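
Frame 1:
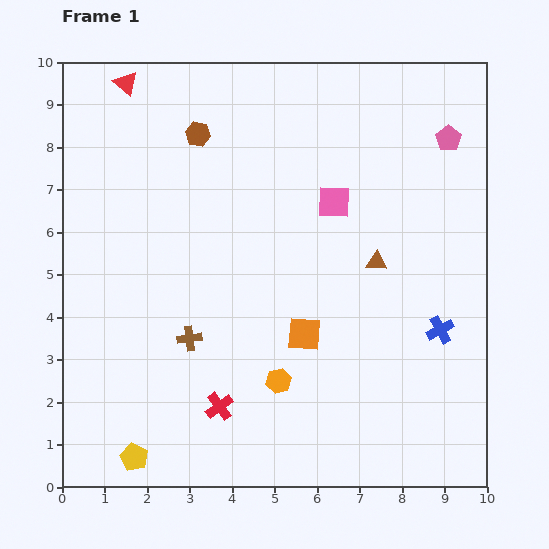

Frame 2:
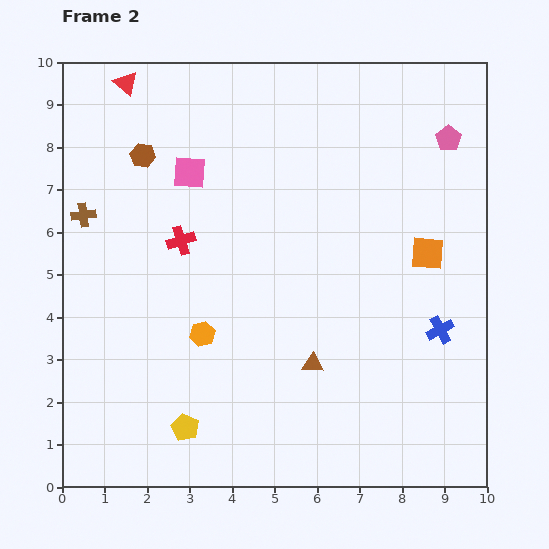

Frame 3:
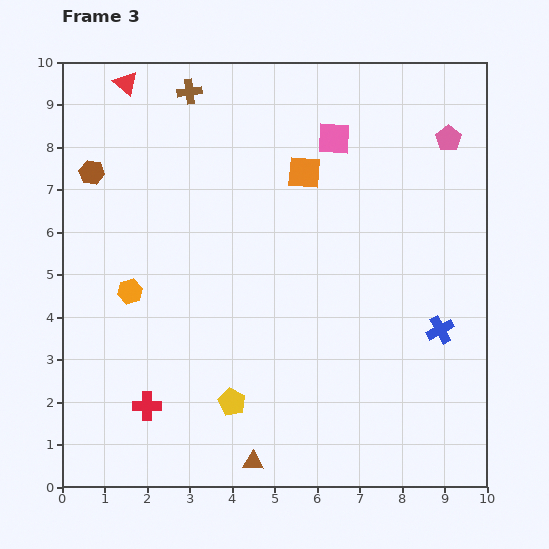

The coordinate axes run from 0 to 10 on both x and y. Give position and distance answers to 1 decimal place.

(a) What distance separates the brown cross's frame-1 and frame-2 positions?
3.8

The brown cross moved from (3.0, 3.5) to (0.5, 6.4), a distance of √(2.5² + 2.9²) ≈ 3.8.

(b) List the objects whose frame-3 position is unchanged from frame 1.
the pink pentagon, the red triangle, the blue cross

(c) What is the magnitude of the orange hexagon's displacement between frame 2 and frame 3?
2.0

The orange hexagon moved from (3.3, 3.6) to (1.6, 4.6), a distance of √(1.7² + 1.0²) ≈ 2.0.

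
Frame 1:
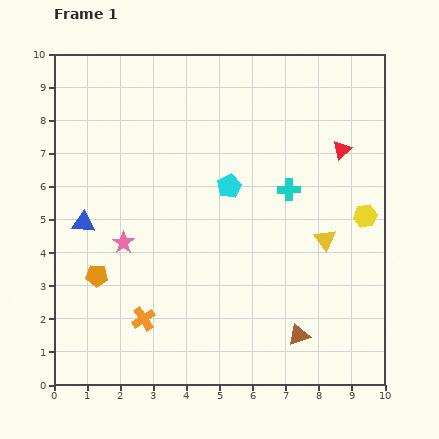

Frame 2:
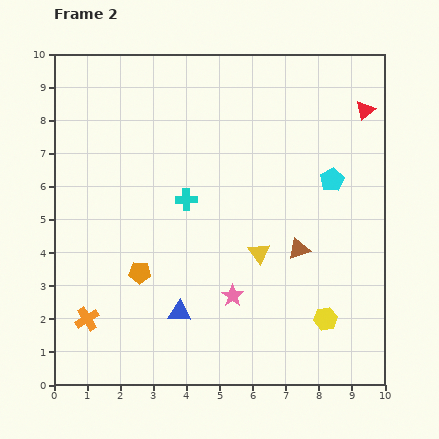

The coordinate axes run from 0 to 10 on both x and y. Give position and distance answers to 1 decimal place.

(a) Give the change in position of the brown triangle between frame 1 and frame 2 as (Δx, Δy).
(0.0, 2.6)

The brown triangle was at (7.4, 1.5) in frame 1 and (7.4, 4.1) in frame 2.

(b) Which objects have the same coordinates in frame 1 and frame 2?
none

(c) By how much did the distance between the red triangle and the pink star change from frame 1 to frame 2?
-0.3

Distance in frame 1: 7.2. Distance in frame 2: 6.9.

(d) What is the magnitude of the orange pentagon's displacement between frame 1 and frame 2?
1.3

The orange pentagon moved from (1.3, 3.3) to (2.6, 3.4), a distance of √(1.3² + 0.1²) ≈ 1.3.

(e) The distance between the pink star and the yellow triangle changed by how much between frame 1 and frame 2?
-4.6

Distance in frame 1: 6.1. Distance in frame 2: 1.5.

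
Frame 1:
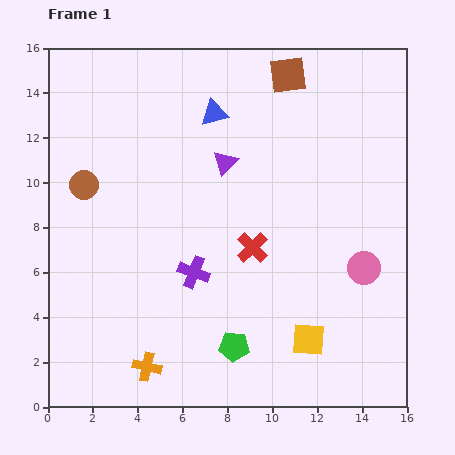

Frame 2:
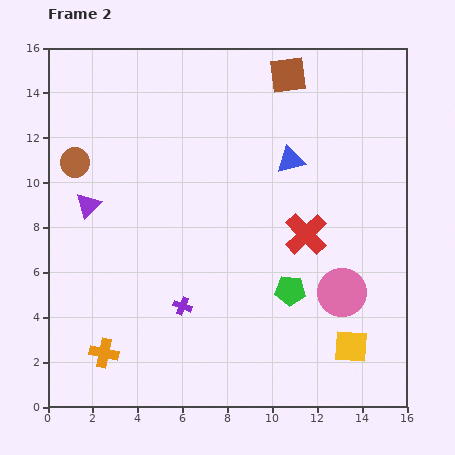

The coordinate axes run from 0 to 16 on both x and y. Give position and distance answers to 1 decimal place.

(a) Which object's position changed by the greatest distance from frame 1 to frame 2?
the purple triangle

(moved 6.4; next 4.0)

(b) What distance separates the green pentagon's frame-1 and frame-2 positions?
3.5

The green pentagon moved from (8.3, 2.7) to (10.8, 5.2), a distance of √(2.5² + 2.5²) ≈ 3.5.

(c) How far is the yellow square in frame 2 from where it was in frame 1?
1.9

The yellow square moved from (11.6, 3.0) to (13.5, 2.7), a distance of √(1.9² + 0.3²) ≈ 1.9.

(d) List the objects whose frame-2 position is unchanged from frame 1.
the brown square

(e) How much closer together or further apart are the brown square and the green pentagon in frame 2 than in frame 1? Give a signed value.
-2.7

Distance in frame 1: 12.3. Distance in frame 2: 9.6.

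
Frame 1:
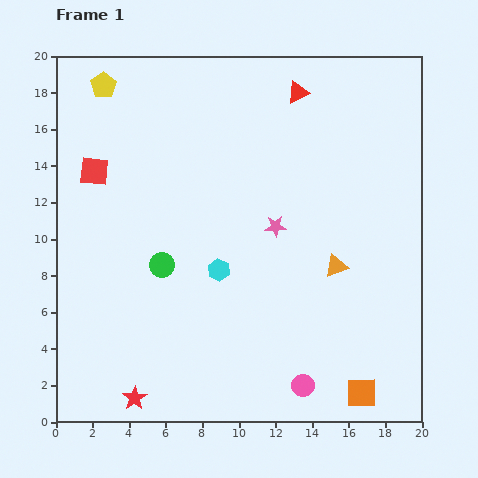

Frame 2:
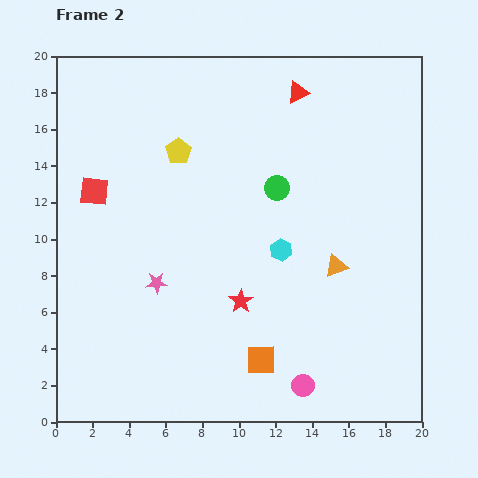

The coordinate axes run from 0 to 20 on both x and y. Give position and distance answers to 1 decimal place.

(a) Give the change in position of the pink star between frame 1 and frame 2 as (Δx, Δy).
(-6.5, -3.1)

The pink star was at (12.0, 10.7) in frame 1 and (5.5, 7.6) in frame 2.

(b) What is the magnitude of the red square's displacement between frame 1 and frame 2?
1.1

The red square moved from (2.1, 13.7) to (2.1, 12.6), a distance of √(0.0² + 1.1²) ≈ 1.1.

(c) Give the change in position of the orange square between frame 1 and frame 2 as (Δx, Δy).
(-5.5, 1.8)

The orange square was at (16.7, 1.6) in frame 1 and (11.2, 3.4) in frame 2.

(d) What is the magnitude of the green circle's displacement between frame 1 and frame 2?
7.6

The green circle moved from (5.8, 8.6) to (12.1, 12.8), a distance of √(6.3² + 4.2²) ≈ 7.6.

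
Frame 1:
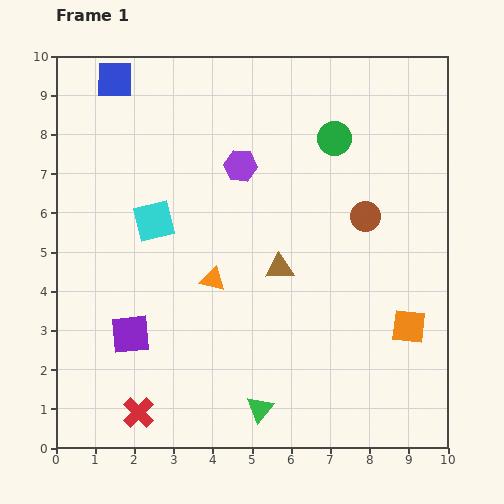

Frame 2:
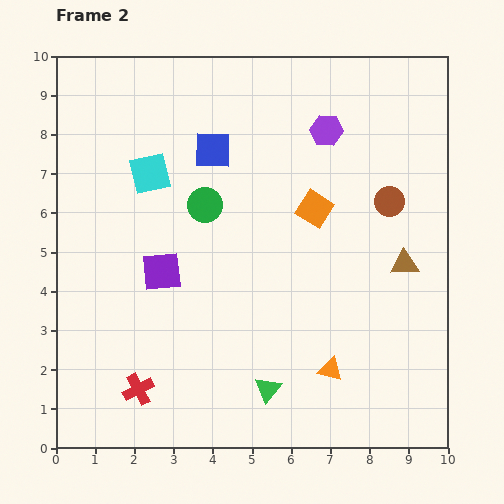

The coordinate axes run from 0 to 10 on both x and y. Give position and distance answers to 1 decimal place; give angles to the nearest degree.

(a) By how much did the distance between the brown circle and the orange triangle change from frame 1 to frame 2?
+0.4

Distance in frame 1: 4.2. Distance in frame 2: 4.6.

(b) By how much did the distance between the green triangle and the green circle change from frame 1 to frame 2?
-2.2

Distance in frame 1: 7.2. Distance in frame 2: 5.0.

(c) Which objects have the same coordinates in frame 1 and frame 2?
none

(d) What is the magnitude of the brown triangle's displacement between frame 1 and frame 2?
3.2

The brown triangle moved from (5.7, 4.6) to (8.9, 4.7), a distance of √(3.2² + 0.1²) ≈ 3.2.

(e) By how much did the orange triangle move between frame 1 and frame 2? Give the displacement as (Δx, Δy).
(3.0, -2.3)

The orange triangle was at (4.0, 4.3) in frame 1 and (7.0, 2.0) in frame 2.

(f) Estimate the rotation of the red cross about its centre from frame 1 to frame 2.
17° clockwise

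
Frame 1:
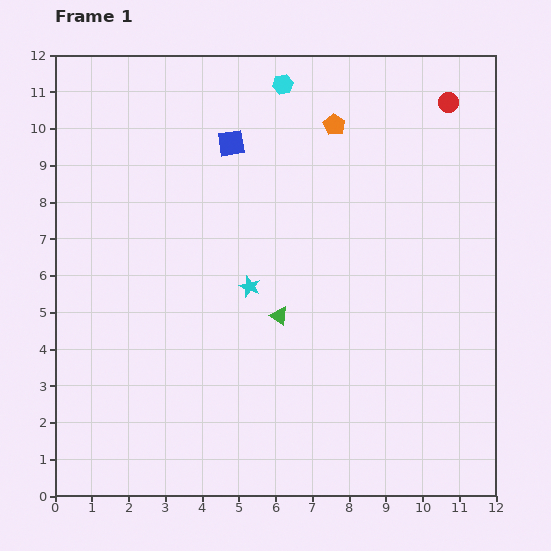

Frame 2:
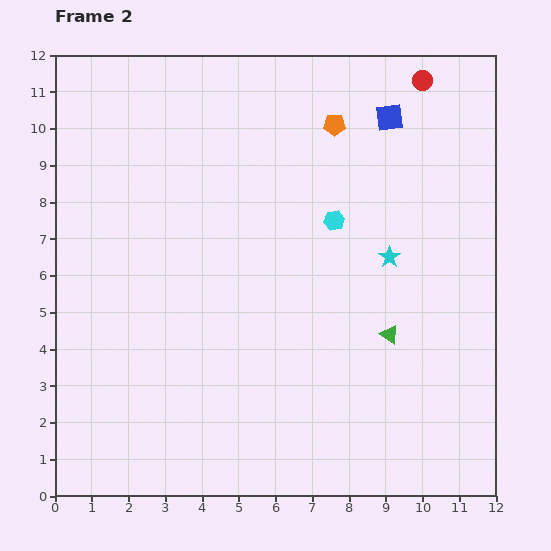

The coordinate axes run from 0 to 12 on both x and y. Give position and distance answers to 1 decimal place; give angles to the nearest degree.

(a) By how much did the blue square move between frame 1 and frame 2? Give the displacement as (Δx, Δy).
(4.3, 0.7)

The blue square was at (4.8, 9.6) in frame 1 and (9.1, 10.3) in frame 2.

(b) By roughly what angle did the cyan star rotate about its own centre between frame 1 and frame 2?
16° clockwise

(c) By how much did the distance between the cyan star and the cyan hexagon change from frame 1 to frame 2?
-3.8

Distance in frame 1: 5.6. Distance in frame 2: 1.8.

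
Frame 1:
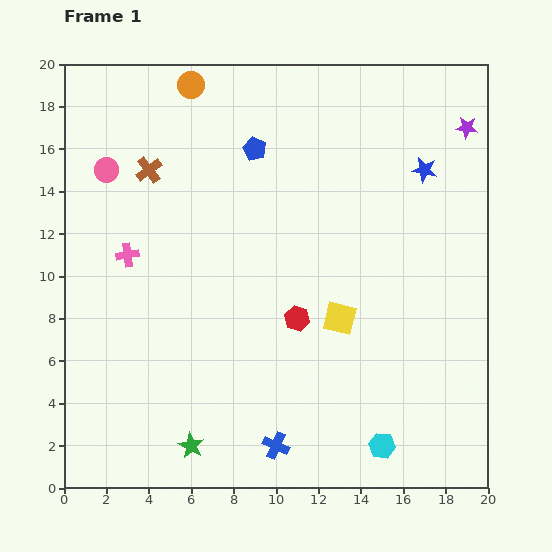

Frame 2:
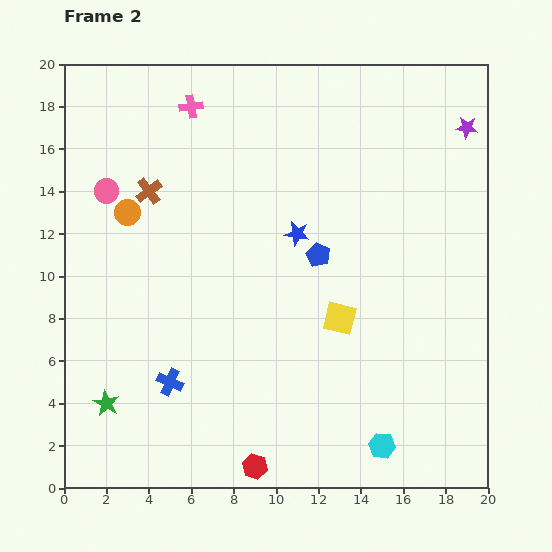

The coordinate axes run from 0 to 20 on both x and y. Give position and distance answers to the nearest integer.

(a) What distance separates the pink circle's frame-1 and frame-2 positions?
1

The pink circle moved from (2, 15) to (2, 14), a distance of √(0² + 1²) ≈ 1.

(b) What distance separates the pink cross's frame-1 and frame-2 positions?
8

The pink cross moved from (3, 11) to (6, 18), a distance of √(3² + 7²) ≈ 8.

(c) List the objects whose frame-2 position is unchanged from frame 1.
the yellow square, the cyan hexagon, the purple star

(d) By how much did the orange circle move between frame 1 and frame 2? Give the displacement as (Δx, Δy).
(-3, -6)

The orange circle was at (6, 19) in frame 1 and (3, 13) in frame 2.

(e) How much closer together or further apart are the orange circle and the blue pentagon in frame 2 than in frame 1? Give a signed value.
+5

Distance in frame 1: 4. Distance in frame 2: 9.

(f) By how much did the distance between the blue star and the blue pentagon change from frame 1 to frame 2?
-7

Distance in frame 1: 8. Distance in frame 2: 1.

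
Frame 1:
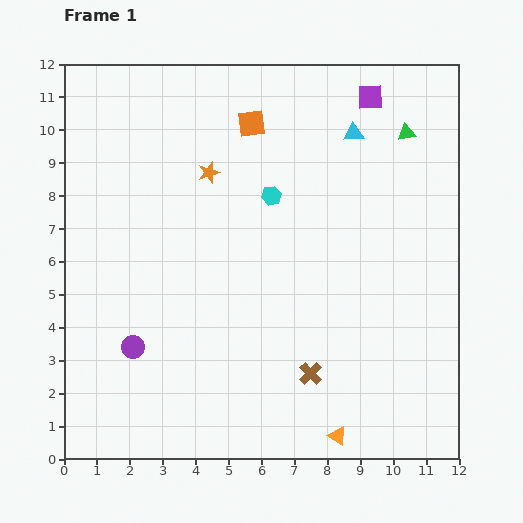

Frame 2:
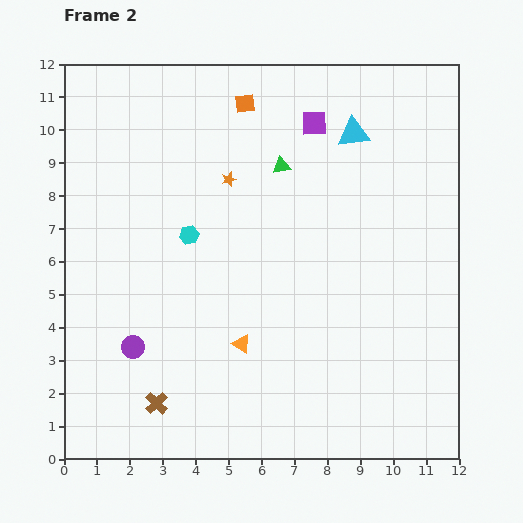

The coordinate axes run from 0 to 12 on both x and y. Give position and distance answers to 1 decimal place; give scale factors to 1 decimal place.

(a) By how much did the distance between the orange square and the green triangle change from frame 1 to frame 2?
-2.5

Distance in frame 1: 4.7. Distance in frame 2: 2.2.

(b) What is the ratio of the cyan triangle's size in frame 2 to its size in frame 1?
1.6×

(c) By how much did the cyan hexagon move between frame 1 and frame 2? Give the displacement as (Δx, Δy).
(-2.5, -1.2)

The cyan hexagon was at (6.3, 8.0) in frame 1 and (3.8, 6.8) in frame 2.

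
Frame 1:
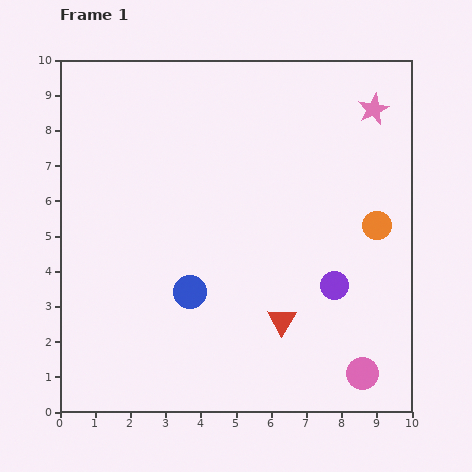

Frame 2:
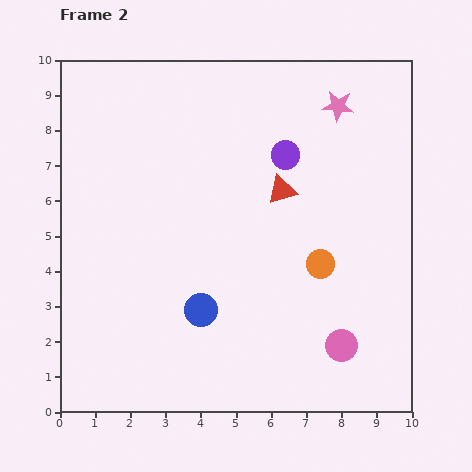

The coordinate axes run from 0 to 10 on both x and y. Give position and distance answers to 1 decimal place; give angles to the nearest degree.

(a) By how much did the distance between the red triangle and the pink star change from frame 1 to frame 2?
-3.6

Distance in frame 1: 6.5. Distance in frame 2: 2.9.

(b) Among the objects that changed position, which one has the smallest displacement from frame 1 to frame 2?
the blue circle

(moved 0.6)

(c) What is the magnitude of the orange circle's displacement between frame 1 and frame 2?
1.9

The orange circle moved from (9.0, 5.3) to (7.4, 4.2), a distance of √(1.6² + 1.1²) ≈ 1.9.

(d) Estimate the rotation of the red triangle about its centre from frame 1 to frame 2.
43° clockwise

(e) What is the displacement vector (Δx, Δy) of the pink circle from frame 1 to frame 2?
(-0.6, 0.8)

The pink circle was at (8.6, 1.1) in frame 1 and (8.0, 1.9) in frame 2.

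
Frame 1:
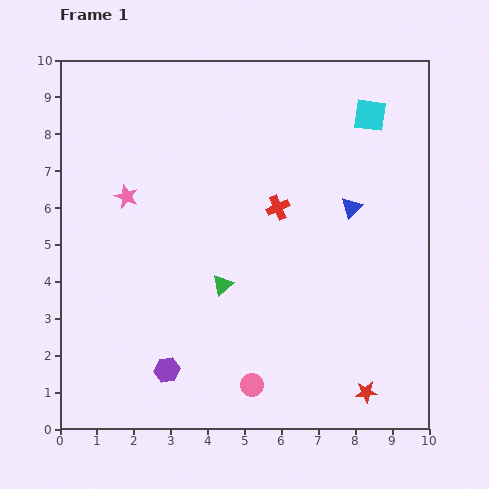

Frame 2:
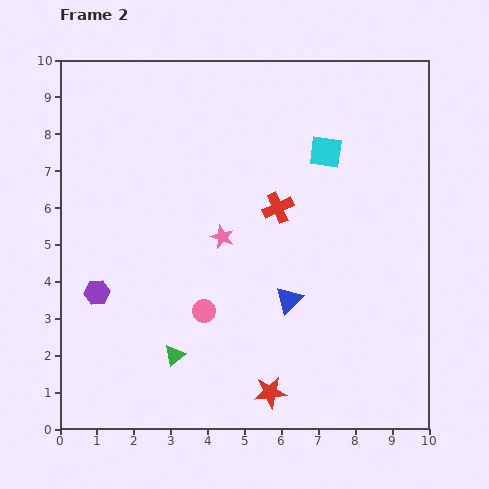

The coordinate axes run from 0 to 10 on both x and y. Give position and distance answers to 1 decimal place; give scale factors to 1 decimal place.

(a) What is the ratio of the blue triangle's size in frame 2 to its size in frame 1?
1.3×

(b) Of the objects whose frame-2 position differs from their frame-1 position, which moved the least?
the cyan square

(moved 1.6)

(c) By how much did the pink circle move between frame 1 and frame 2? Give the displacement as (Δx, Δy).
(-1.3, 2.0)

The pink circle was at (5.2, 1.2) in frame 1 and (3.9, 3.2) in frame 2.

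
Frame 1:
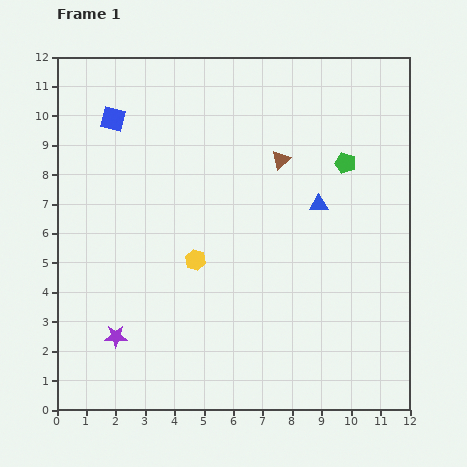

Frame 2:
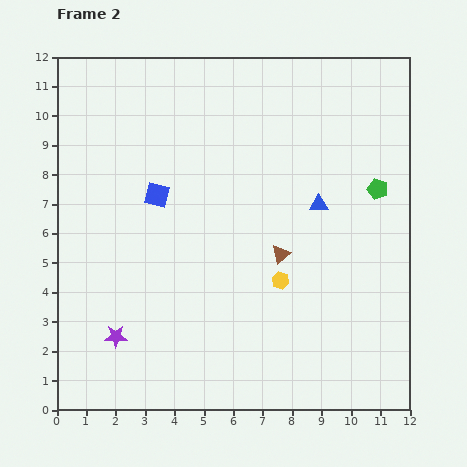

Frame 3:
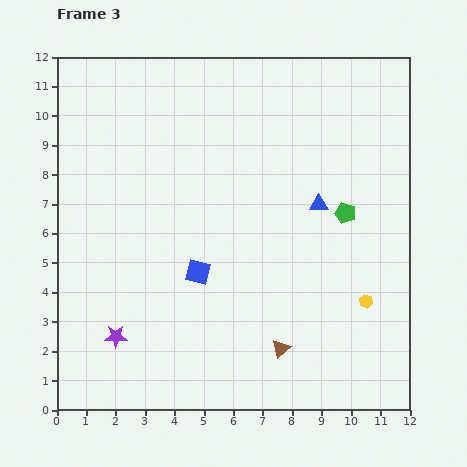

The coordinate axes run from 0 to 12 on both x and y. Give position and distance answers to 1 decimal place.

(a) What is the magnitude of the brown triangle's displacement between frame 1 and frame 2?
3.2

The brown triangle moved from (7.6, 8.5) to (7.6, 5.3), a distance of √(0.0² + 3.2²) ≈ 3.2.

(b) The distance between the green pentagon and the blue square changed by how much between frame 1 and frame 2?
-0.5

Distance in frame 1: 8.0. Distance in frame 2: 7.5.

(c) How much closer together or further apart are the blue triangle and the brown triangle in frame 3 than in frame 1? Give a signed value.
+3.1

Distance in frame 1: 2.0. Distance in frame 3: 5.1.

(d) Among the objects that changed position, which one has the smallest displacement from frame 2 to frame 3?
the green pentagon

(moved 1.4)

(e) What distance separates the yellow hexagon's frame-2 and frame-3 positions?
3.0

The yellow hexagon moved from (7.6, 4.4) to (10.5, 3.7), a distance of √(2.9² + 0.7²) ≈ 3.0.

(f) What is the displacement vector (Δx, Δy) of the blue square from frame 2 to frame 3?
(1.4, -2.6)

The blue square was at (3.4, 7.3) in frame 2 and (4.8, 4.7) in frame 3.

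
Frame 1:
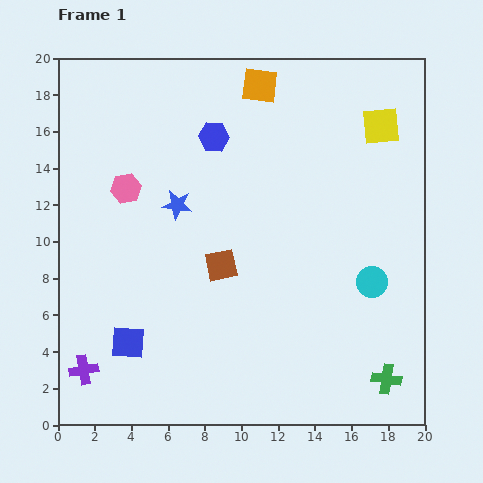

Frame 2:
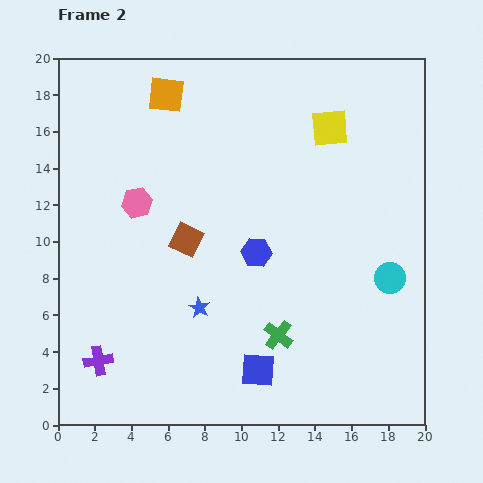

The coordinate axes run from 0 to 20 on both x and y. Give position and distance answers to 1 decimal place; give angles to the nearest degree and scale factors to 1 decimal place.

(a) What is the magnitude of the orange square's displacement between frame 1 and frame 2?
5.1

The orange square moved from (11.0, 18.5) to (5.9, 18.0), a distance of √(5.1² + 0.5²) ≈ 5.1.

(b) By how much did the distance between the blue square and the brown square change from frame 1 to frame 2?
+1.5

Distance in frame 1: 6.6. Distance in frame 2: 8.1.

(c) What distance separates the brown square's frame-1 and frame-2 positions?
2.4

The brown square moved from (8.9, 8.7) to (7.0, 10.1), a distance of √(1.9² + 1.4²) ≈ 2.4.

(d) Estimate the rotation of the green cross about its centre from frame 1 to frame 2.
30° clockwise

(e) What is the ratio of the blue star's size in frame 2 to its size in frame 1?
0.7×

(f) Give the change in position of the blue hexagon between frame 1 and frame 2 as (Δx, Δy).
(2.3, -6.3)

The blue hexagon was at (8.5, 15.7) in frame 1 and (10.8, 9.4) in frame 2.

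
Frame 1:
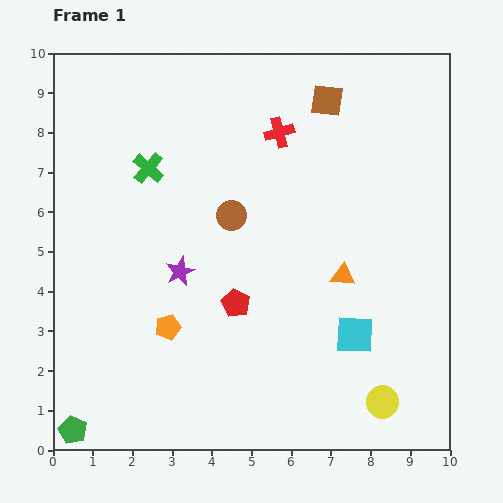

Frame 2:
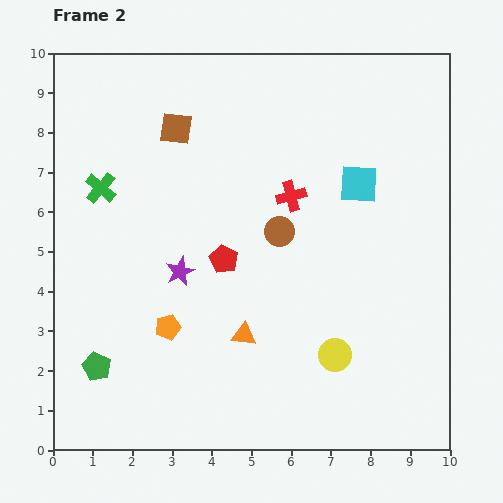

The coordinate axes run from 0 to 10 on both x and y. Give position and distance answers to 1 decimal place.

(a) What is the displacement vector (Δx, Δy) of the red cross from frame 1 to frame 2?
(0.3, -1.6)

The red cross was at (5.7, 8.0) in frame 1 and (6.0, 6.4) in frame 2.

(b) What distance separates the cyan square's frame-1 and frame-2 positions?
3.8

The cyan square moved from (7.6, 2.9) to (7.7, 6.7), a distance of √(0.1² + 3.8²) ≈ 3.8.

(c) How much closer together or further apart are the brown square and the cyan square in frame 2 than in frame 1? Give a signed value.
-1.1

Distance in frame 1: 5.9. Distance in frame 2: 4.8.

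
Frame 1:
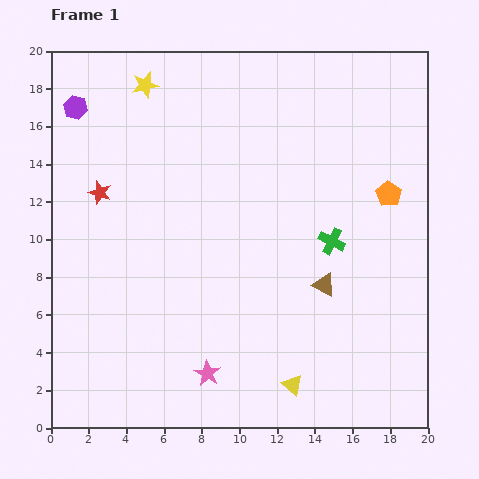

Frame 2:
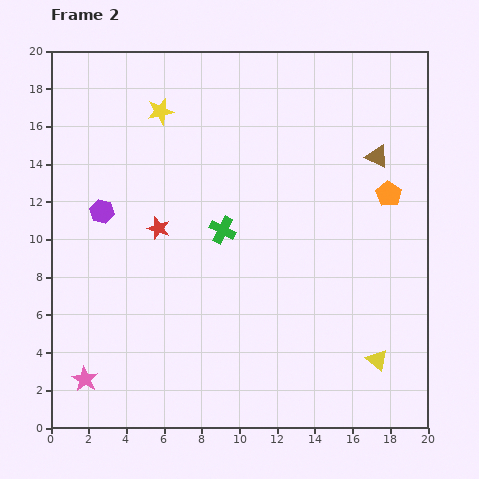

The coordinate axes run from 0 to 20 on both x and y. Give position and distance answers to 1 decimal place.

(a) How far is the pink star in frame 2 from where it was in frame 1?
6.5

The pink star moved from (8.3, 2.9) to (1.8, 2.6), a distance of √(6.5² + 0.3²) ≈ 6.5.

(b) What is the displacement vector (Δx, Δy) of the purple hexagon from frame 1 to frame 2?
(1.4, -5.5)

The purple hexagon was at (1.3, 17.0) in frame 1 and (2.7, 11.5) in frame 2.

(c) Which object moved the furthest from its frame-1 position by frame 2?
the brown triangle

(moved 7.4; next 6.5)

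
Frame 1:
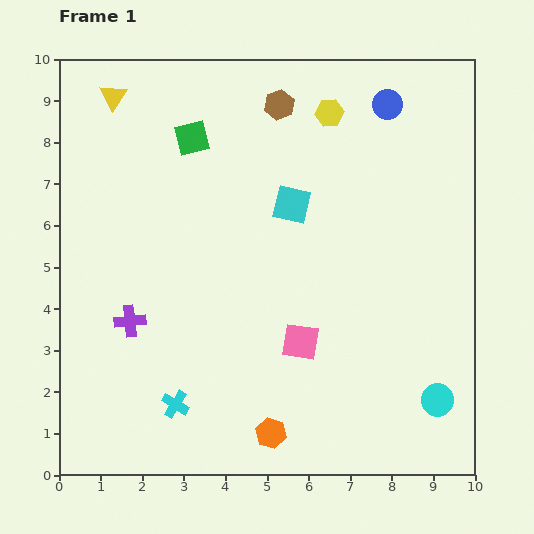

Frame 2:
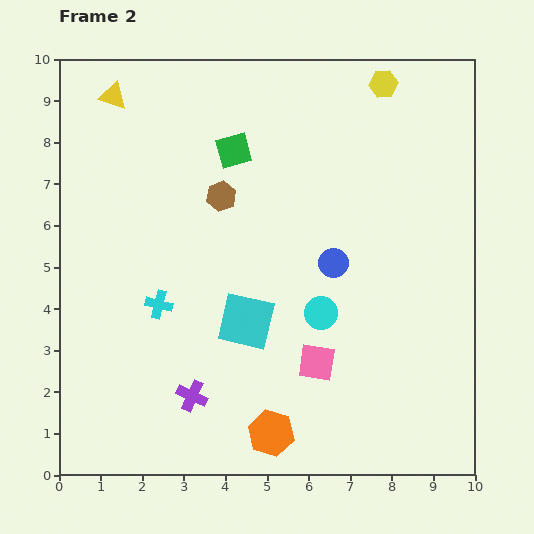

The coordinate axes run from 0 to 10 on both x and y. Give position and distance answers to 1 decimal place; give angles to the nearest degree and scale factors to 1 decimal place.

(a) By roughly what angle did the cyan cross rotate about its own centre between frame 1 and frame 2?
17° counter-clockwise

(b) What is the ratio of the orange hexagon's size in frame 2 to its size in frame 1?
1.5×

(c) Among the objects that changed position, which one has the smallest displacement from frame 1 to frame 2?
the pink square

(moved 0.6)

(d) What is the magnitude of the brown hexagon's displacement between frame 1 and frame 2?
2.6

The brown hexagon moved from (5.3, 8.9) to (3.9, 6.7), a distance of √(1.4² + 2.2²) ≈ 2.6.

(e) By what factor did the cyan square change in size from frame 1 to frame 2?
1.5×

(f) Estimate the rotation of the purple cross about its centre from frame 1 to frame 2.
29° clockwise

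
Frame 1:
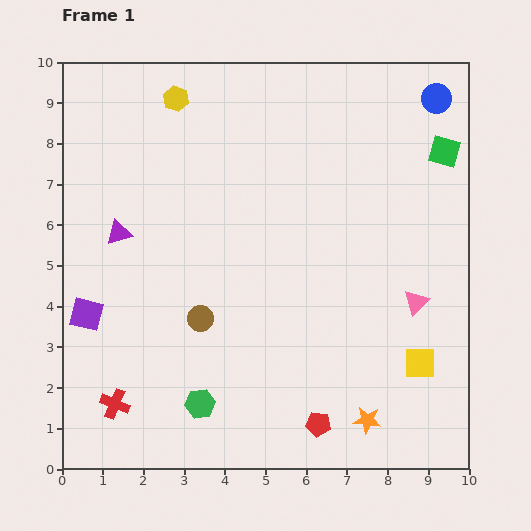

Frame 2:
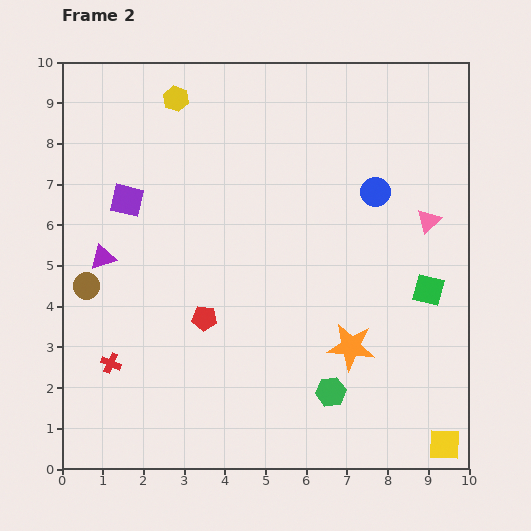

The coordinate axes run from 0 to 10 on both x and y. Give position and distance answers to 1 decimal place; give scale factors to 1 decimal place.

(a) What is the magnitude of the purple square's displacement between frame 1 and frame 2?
3.0

The purple square moved from (0.6, 3.8) to (1.6, 6.6), a distance of √(1.0² + 2.8²) ≈ 3.0.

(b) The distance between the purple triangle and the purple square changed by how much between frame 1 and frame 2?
-0.7

Distance in frame 1: 2.2. Distance in frame 2: 1.5.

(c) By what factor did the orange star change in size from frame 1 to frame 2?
1.7×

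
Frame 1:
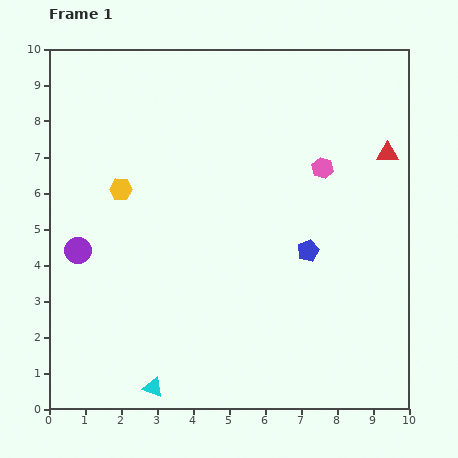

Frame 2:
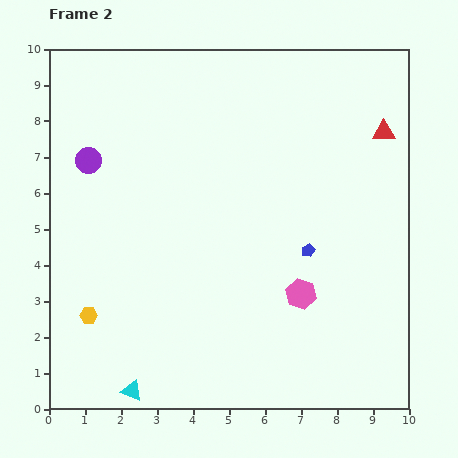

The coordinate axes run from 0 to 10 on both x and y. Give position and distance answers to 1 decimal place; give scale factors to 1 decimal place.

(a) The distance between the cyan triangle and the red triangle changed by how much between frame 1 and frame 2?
+0.8

Distance in frame 1: 9.2. Distance in frame 2: 10.0.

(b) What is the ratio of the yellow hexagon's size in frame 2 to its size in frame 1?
0.8×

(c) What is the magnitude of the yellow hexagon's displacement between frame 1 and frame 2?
3.6

The yellow hexagon moved from (2.0, 6.1) to (1.1, 2.6), a distance of √(0.9² + 3.5²) ≈ 3.6.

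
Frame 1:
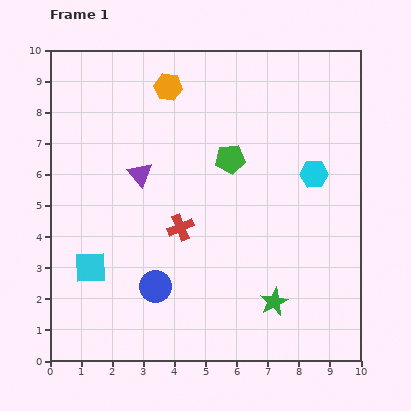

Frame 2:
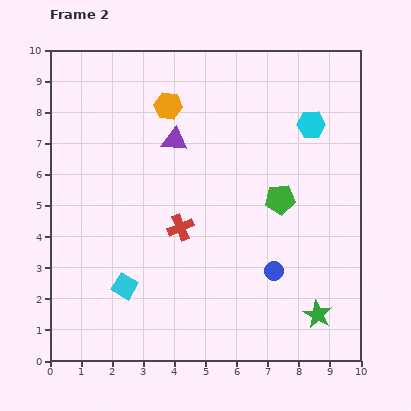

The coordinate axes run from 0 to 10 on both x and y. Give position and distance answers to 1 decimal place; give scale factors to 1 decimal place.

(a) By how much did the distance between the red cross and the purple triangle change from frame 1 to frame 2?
+0.7

Distance in frame 1: 2.1. Distance in frame 2: 2.8.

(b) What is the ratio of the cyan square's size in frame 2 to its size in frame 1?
0.7×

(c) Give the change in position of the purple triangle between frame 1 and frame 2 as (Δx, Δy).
(1.1, 1.1)

The purple triangle was at (2.9, 6.0) in frame 1 and (4.0, 7.1) in frame 2.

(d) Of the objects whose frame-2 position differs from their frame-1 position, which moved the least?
the orange hexagon

(moved 0.6)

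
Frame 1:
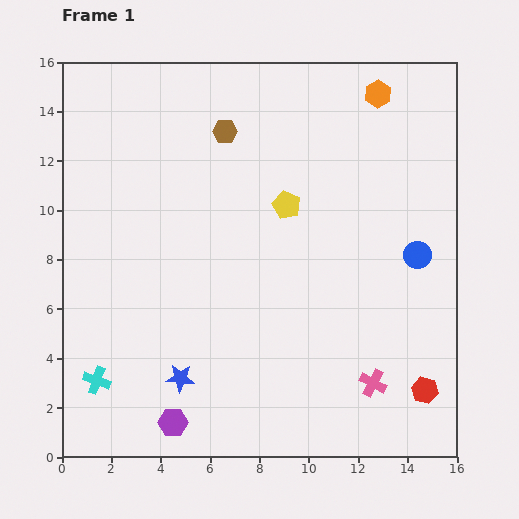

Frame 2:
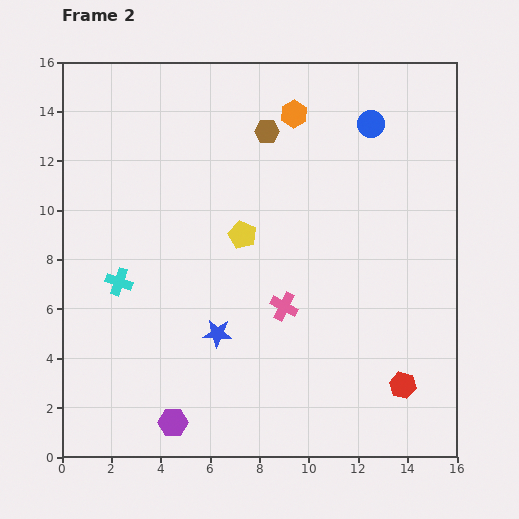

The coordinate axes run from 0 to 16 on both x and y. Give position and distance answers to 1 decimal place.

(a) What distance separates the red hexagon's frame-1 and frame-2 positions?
0.9

The red hexagon moved from (14.7, 2.7) to (13.8, 2.9), a distance of √(0.9² + 0.2²) ≈ 0.9.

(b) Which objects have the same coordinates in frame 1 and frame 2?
the purple hexagon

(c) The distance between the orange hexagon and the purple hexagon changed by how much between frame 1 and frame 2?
-2.3

Distance in frame 1: 15.7. Distance in frame 2: 13.4.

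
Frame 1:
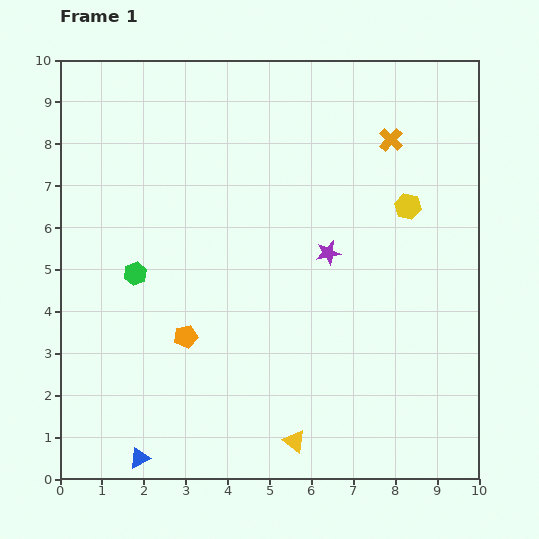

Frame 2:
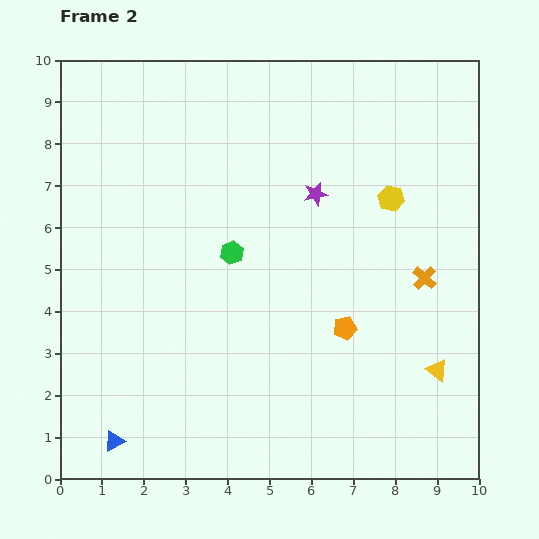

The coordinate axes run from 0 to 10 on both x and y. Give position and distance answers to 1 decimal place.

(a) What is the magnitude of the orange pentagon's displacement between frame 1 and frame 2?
3.8

The orange pentagon moved from (3.0, 3.4) to (6.8, 3.6), a distance of √(3.8² + 0.2²) ≈ 3.8.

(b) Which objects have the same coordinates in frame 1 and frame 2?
none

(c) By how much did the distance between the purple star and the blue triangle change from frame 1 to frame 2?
+0.9

Distance in frame 1: 6.7. Distance in frame 2: 7.6.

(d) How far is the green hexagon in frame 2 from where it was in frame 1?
2.4

The green hexagon moved from (1.8, 4.9) to (4.1, 5.4), a distance of √(2.3² + 0.5²) ≈ 2.4.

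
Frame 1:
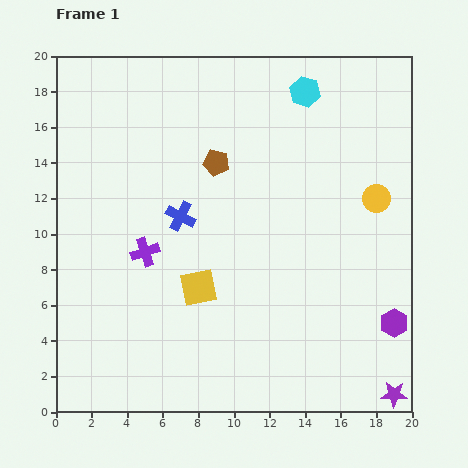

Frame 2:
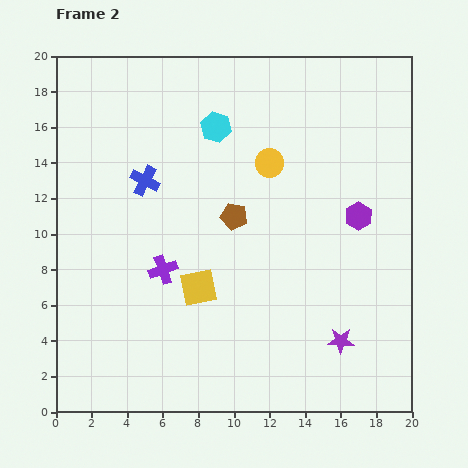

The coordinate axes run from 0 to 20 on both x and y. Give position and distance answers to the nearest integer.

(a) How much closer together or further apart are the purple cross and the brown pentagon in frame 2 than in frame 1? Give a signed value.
-1

Distance in frame 1: 6. Distance in frame 2: 5.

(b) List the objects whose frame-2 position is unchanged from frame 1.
the yellow square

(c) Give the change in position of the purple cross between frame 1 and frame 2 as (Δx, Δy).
(1, -1)

The purple cross was at (5, 9) in frame 1 and (6, 8) in frame 2.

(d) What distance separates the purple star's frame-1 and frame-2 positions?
4

The purple star moved from (19, 1) to (16, 4), a distance of √(3² + 3²) ≈ 4.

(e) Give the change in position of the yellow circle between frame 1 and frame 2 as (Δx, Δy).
(-6, 2)

The yellow circle was at (18, 12) in frame 1 and (12, 14) in frame 2.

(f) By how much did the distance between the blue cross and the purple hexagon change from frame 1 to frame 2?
-1

Distance in frame 1: 13. Distance in frame 2: 12.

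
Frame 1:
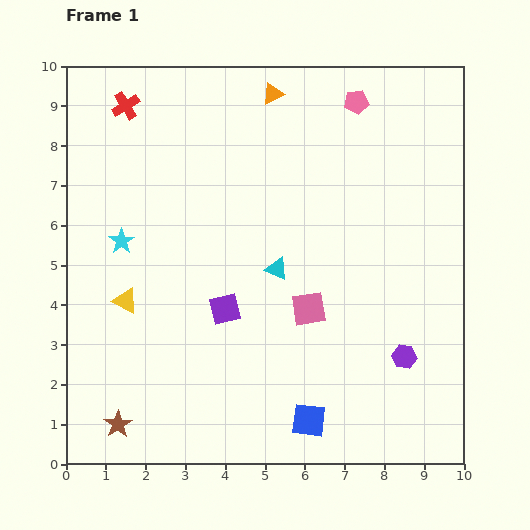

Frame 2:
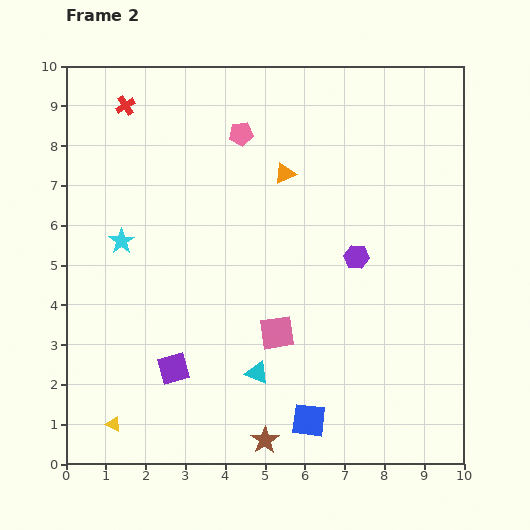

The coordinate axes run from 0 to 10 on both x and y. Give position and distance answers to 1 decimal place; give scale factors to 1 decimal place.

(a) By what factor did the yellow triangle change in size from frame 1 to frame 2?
0.6×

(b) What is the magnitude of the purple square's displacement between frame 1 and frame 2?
2.0

The purple square moved from (4.0, 3.9) to (2.7, 2.4), a distance of √(1.3² + 1.5²) ≈ 2.0.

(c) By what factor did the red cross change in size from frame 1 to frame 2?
0.7×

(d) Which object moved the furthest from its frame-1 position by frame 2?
the brown star

(moved 3.7; next 3.1)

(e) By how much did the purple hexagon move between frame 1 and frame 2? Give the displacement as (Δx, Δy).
(-1.2, 2.5)

The purple hexagon was at (8.5, 2.7) in frame 1 and (7.3, 5.2) in frame 2.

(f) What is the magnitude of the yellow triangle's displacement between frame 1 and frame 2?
3.1

The yellow triangle moved from (1.5, 4.1) to (1.2, 1.0), a distance of √(0.3² + 3.1²) ≈ 3.1.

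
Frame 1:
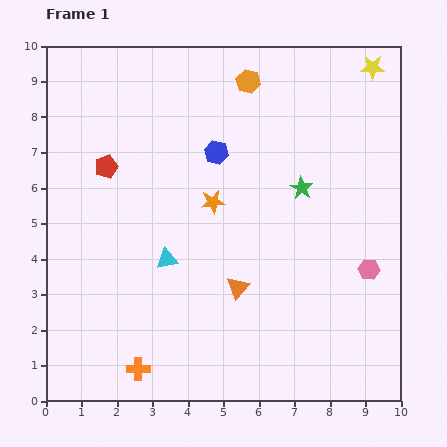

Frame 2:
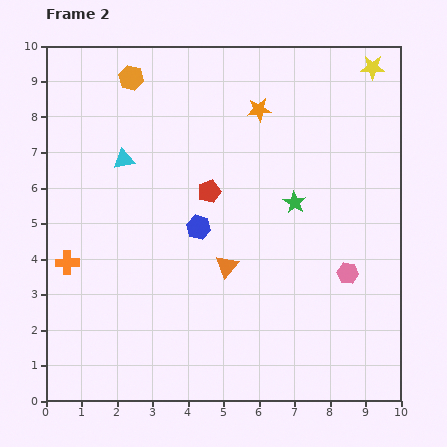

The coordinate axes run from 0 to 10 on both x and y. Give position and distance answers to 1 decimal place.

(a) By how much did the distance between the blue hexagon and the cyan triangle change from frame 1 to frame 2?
-0.5

Distance in frame 1: 3.3. Distance in frame 2: 2.8.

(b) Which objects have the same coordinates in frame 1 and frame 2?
the yellow star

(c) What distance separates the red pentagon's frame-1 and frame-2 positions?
3.0

The red pentagon moved from (1.7, 6.6) to (4.6, 5.9), a distance of √(2.9² + 0.7²) ≈ 3.0.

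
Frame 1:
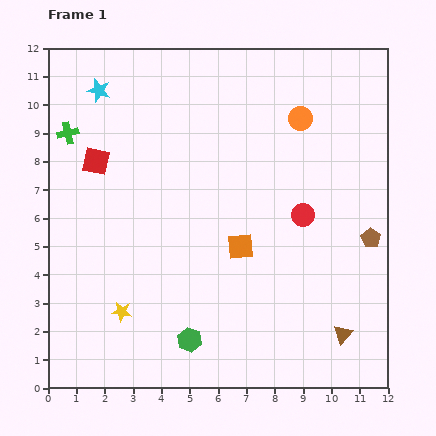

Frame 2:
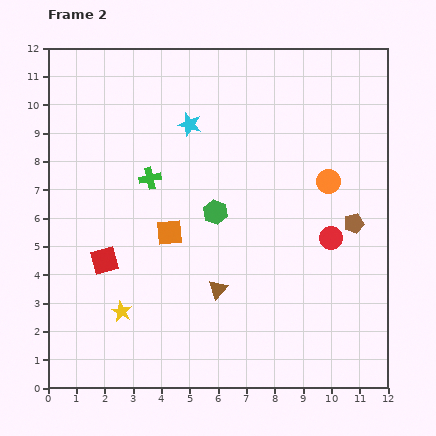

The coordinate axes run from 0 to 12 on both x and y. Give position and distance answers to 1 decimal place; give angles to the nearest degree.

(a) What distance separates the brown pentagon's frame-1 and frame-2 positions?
0.8

The brown pentagon moved from (11.4, 5.3) to (10.8, 5.8), a distance of √(0.6² + 0.5²) ≈ 0.8.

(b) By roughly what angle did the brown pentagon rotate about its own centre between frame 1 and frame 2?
24° clockwise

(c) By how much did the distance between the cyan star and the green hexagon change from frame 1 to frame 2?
-6.2

Distance in frame 1: 9.4. Distance in frame 2: 3.2.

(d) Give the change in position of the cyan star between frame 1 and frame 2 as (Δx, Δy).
(3.2, -1.2)

The cyan star was at (1.8, 10.5) in frame 1 and (5.0, 9.3) in frame 2.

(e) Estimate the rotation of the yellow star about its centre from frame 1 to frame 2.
19° clockwise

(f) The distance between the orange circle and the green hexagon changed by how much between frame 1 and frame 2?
-4.6

Distance in frame 1: 8.7. Distance in frame 2: 4.1.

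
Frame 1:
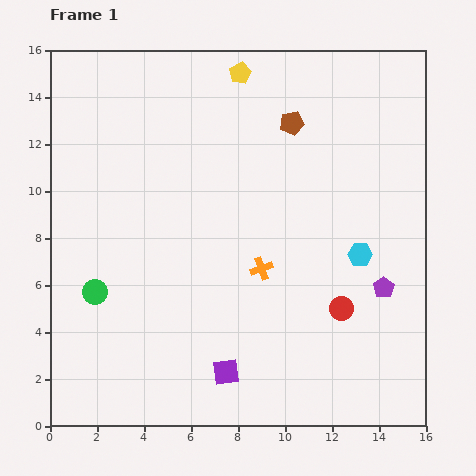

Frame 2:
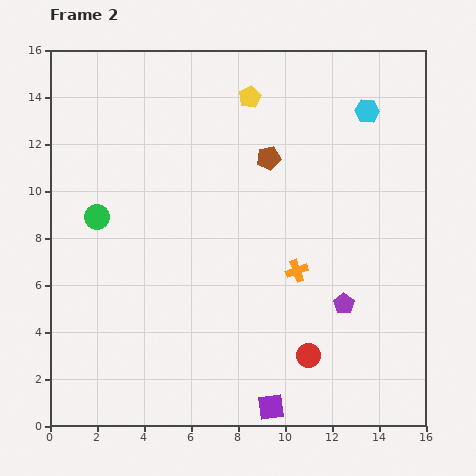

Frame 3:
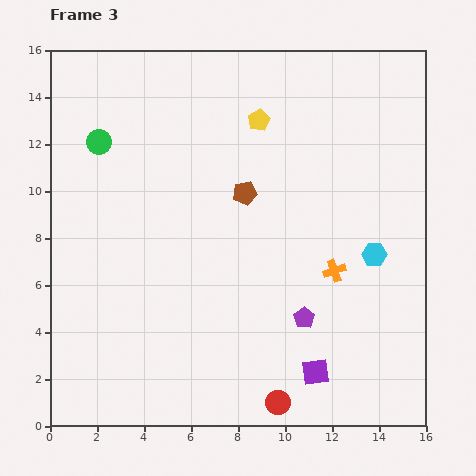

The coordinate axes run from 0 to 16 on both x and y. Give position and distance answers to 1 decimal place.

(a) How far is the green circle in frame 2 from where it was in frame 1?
3.2

The green circle moved from (1.9, 5.7) to (2.0, 8.9), a distance of √(0.1² + 3.2²) ≈ 3.2.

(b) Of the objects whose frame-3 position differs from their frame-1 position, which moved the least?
the cyan hexagon

(moved 0.6)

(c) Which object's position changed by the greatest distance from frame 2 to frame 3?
the cyan hexagon

(moved 6.1; next 3.2)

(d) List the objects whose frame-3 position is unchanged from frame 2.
none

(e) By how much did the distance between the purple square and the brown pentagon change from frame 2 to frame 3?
-2.4

Distance in frame 2: 10.6. Distance in frame 3: 8.2.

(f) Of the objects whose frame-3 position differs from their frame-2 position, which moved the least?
the yellow pentagon

(moved 1.1)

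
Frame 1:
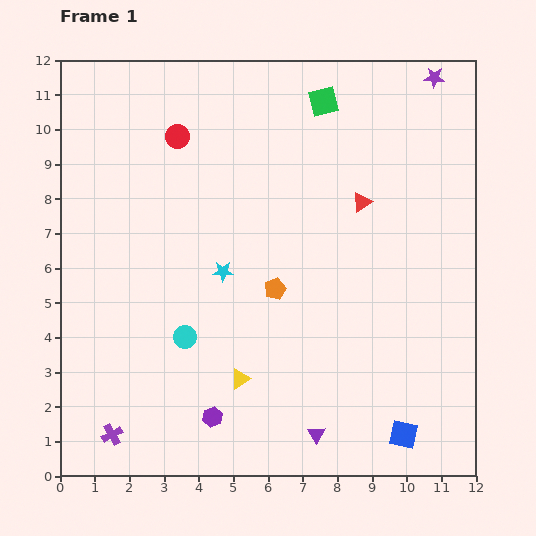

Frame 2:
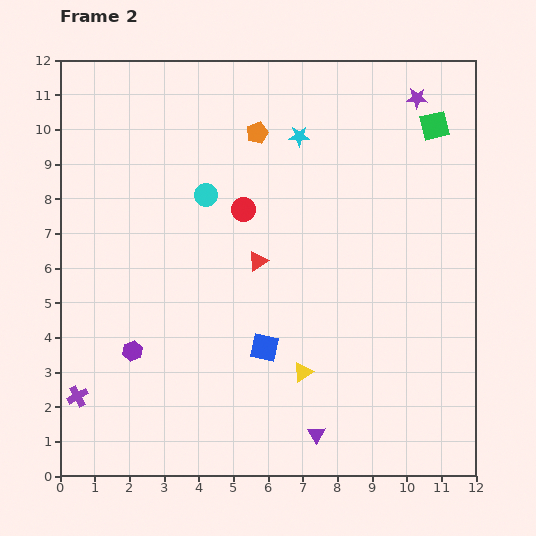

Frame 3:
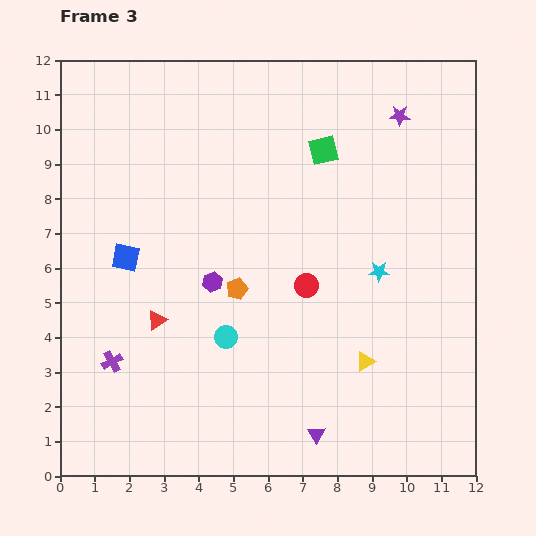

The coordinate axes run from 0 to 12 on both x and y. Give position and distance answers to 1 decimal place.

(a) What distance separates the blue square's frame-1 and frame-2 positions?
4.7

The blue square moved from (9.9, 1.2) to (5.9, 3.7), a distance of √(4.0² + 2.5²) ≈ 4.7.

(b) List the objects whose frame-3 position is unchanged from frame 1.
the purple triangle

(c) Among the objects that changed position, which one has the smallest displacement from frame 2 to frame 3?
the purple star

(moved 0.7)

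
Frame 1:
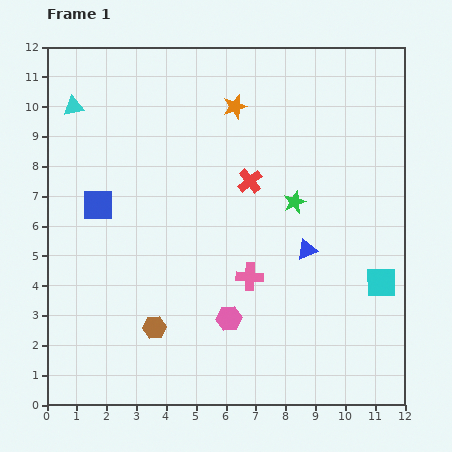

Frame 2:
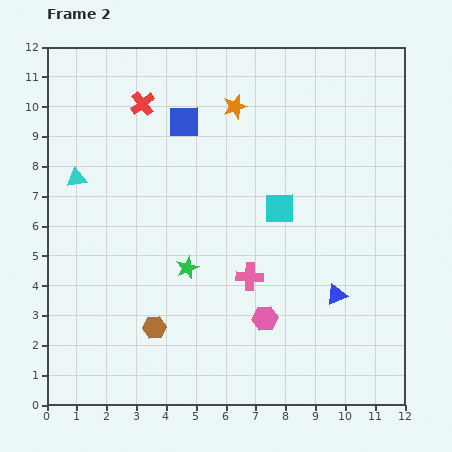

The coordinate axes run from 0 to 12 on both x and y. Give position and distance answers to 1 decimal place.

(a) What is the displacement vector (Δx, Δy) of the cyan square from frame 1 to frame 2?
(-3.4, 2.5)

The cyan square was at (11.2, 4.1) in frame 1 and (7.8, 6.6) in frame 2.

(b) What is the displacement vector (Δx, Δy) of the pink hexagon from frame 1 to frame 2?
(1.2, 0.0)

The pink hexagon was at (6.1, 2.9) in frame 1 and (7.3, 2.9) in frame 2.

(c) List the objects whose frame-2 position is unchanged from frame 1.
the pink cross, the orange star, the brown hexagon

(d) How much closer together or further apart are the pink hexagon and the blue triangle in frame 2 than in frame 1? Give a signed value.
-1.0

Distance in frame 1: 3.5. Distance in frame 2: 2.5.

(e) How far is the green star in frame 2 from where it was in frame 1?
4.2

The green star moved from (8.3, 6.8) to (4.7, 4.6), a distance of √(3.6² + 2.2²) ≈ 4.2.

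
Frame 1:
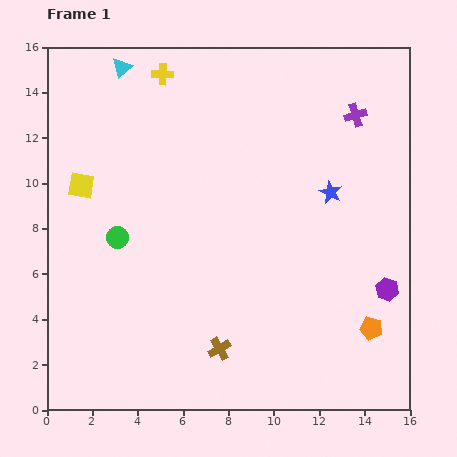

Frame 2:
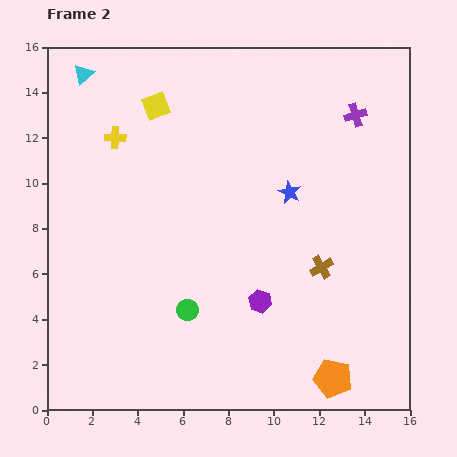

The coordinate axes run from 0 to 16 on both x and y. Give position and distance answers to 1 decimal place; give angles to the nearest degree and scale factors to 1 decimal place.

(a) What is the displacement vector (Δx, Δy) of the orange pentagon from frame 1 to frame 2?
(-1.7, -2.2)

The orange pentagon was at (14.3, 3.6) in frame 1 and (12.6, 1.4) in frame 2.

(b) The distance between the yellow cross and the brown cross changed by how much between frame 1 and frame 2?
-1.7

Distance in frame 1: 12.4. Distance in frame 2: 10.7.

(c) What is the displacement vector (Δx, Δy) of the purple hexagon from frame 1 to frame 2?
(-5.6, -0.5)

The purple hexagon was at (15.0, 5.3) in frame 1 and (9.4, 4.8) in frame 2.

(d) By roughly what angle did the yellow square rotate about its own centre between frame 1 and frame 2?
31° counter-clockwise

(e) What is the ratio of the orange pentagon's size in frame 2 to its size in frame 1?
1.7×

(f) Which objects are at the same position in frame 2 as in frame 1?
the purple cross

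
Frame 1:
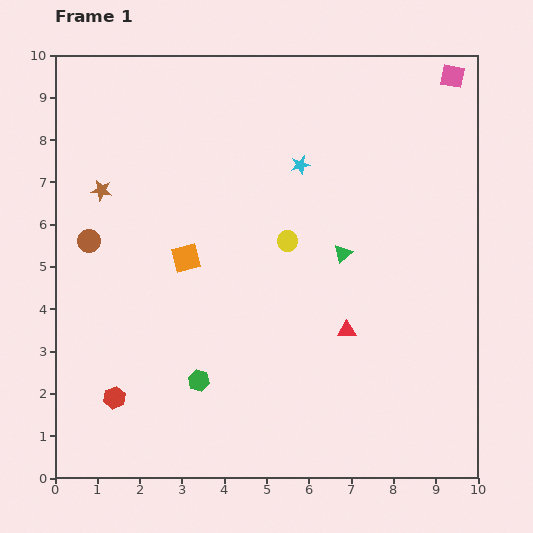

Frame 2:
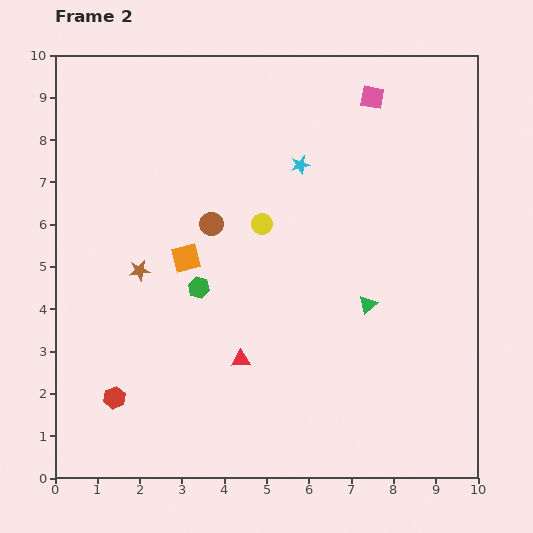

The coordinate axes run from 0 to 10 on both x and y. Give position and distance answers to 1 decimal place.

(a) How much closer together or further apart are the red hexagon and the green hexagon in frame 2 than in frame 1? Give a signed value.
+1.3

Distance in frame 1: 2.0. Distance in frame 2: 3.3.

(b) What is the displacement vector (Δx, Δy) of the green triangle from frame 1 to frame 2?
(0.6, -1.2)

The green triangle was at (6.8, 5.3) in frame 1 and (7.4, 4.1) in frame 2.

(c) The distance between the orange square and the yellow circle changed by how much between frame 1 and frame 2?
-0.4

Distance in frame 1: 2.4. Distance in frame 2: 2.0.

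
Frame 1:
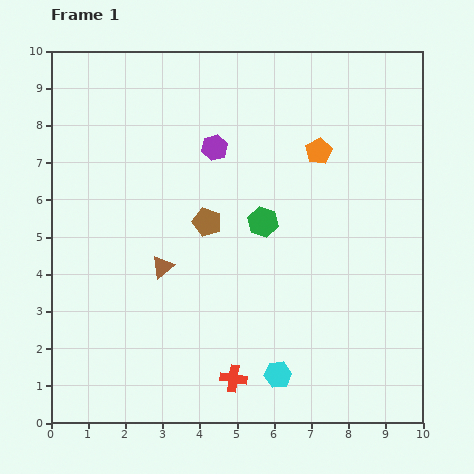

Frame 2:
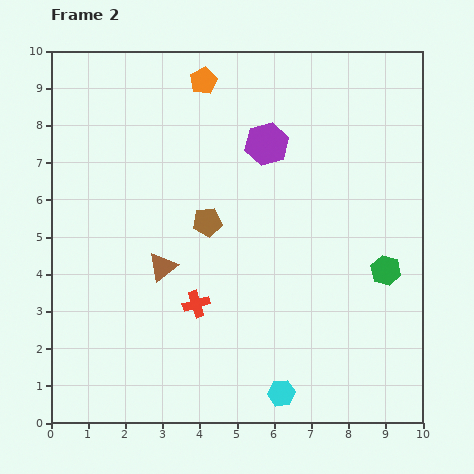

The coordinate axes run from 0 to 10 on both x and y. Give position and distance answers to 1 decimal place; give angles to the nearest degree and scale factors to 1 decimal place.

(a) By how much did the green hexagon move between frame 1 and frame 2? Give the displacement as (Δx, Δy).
(3.3, -1.3)

The green hexagon was at (5.7, 5.4) in frame 1 and (9.0, 4.1) in frame 2.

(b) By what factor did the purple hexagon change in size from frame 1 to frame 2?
1.7×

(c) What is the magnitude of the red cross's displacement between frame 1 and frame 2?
2.2

The red cross moved from (4.9, 1.2) to (3.9, 3.2), a distance of √(1.0² + 2.0²) ≈ 2.2.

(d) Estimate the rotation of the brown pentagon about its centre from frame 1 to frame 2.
26° counter-clockwise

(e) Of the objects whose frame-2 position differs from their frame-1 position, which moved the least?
the cyan hexagon

(moved 0.5)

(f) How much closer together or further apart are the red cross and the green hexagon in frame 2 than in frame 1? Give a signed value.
+0.9

Distance in frame 1: 4.3. Distance in frame 2: 5.2.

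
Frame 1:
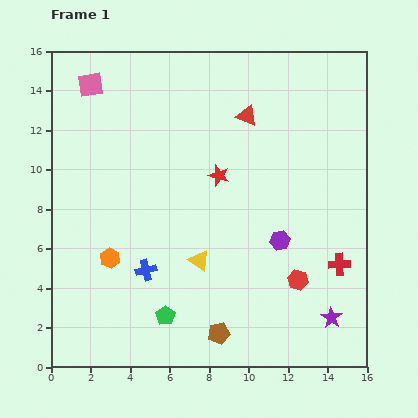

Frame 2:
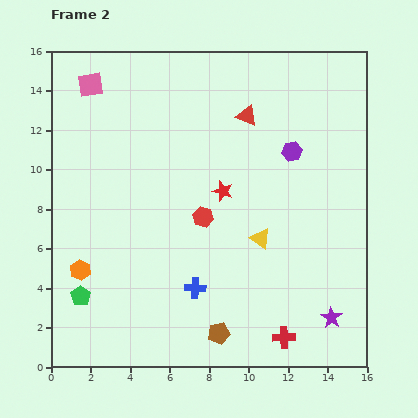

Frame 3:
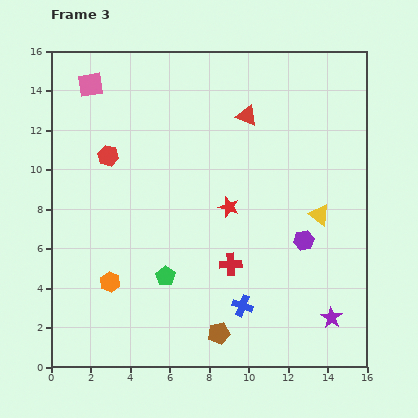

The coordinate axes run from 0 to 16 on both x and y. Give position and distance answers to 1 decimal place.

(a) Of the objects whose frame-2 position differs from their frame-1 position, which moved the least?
the red star

(moved 0.8)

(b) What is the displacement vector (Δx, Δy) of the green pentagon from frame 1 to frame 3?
(0.0, 2.0)

The green pentagon was at (5.8, 2.6) in frame 1 and (5.8, 4.6) in frame 3.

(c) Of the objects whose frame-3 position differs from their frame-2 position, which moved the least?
the red star

(moved 0.9)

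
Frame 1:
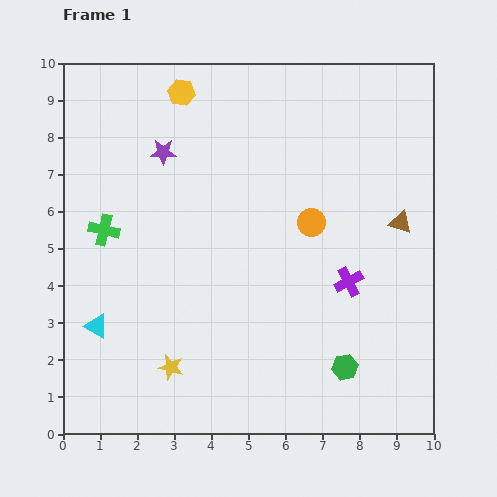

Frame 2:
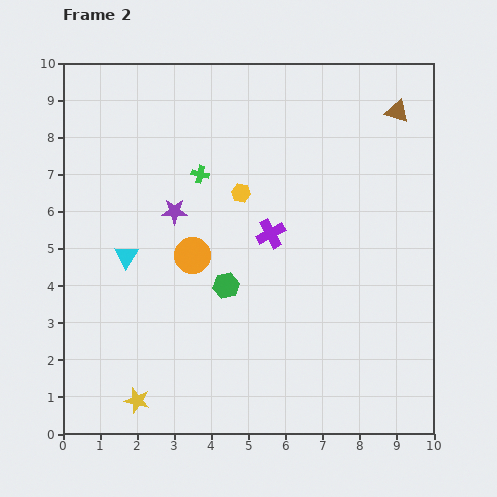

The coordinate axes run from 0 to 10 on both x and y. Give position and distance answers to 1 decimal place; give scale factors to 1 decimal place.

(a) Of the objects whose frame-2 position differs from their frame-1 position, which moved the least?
the yellow star

(moved 1.3)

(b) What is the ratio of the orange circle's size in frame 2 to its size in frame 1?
1.3×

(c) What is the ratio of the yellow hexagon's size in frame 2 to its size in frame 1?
0.7×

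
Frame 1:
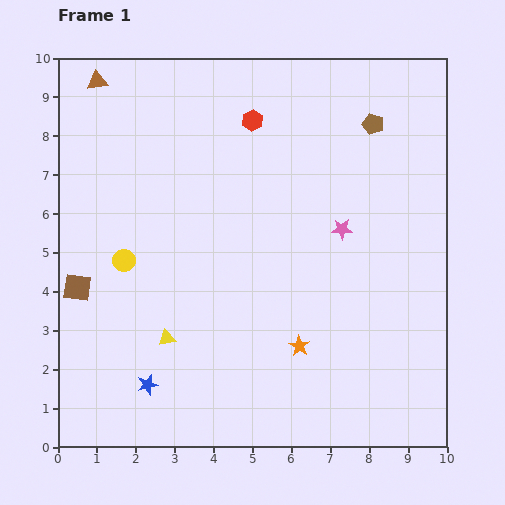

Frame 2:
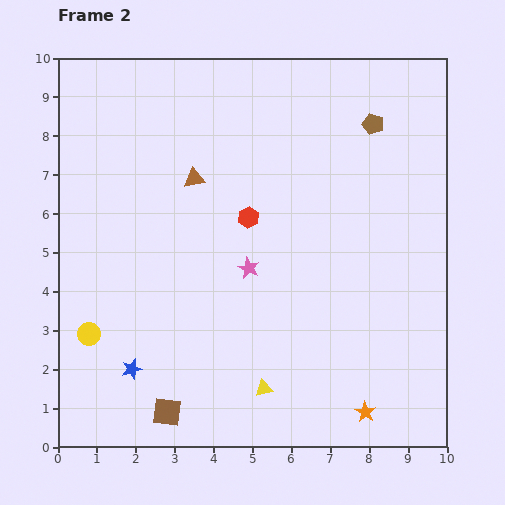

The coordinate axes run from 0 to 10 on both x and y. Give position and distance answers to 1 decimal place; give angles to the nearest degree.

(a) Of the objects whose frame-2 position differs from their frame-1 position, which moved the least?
the blue star

(moved 0.6)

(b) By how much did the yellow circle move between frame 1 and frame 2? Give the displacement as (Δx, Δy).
(-0.9, -1.9)

The yellow circle was at (1.7, 4.8) in frame 1 and (0.8, 2.9) in frame 2.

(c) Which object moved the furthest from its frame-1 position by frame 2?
the brown square

(moved 3.9; next 3.5)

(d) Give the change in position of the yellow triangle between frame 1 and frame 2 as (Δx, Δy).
(2.5, -1.3)

The yellow triangle was at (2.8, 2.8) in frame 1 and (5.3, 1.5) in frame 2.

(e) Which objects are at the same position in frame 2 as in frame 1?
the brown pentagon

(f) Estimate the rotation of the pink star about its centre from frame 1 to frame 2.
25° clockwise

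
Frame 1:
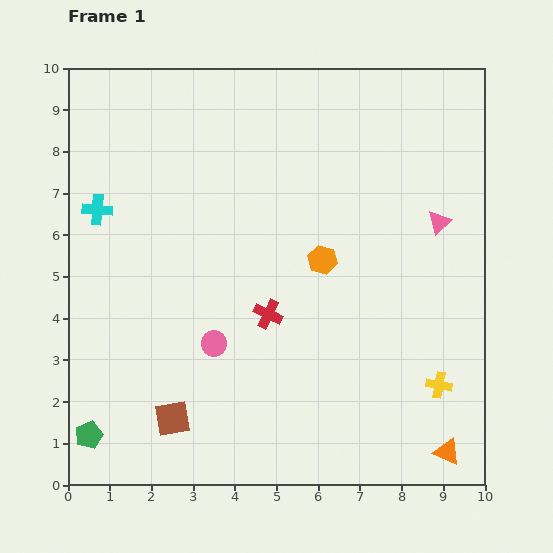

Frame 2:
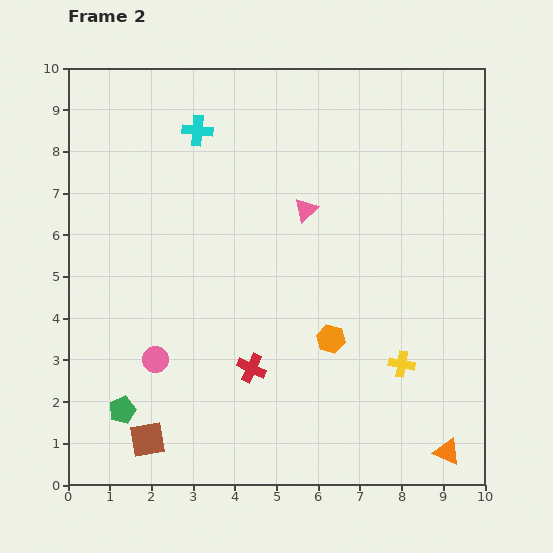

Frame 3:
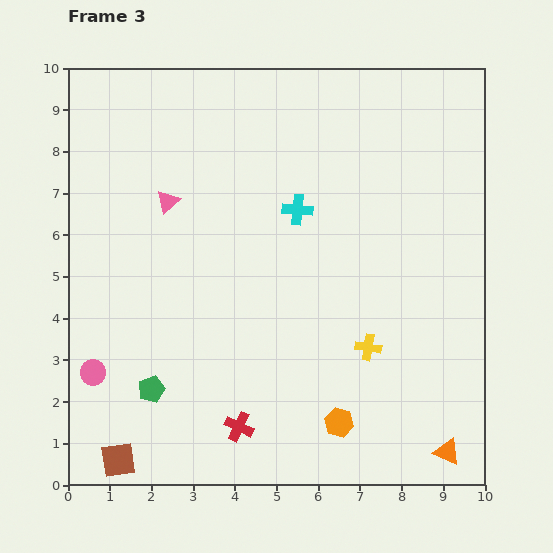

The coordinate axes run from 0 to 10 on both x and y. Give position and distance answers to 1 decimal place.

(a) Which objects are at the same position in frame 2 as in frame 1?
the orange triangle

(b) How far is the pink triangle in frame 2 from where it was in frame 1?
3.2

The pink triangle moved from (8.9, 6.3) to (5.7, 6.6), a distance of √(3.2² + 0.3²) ≈ 3.2.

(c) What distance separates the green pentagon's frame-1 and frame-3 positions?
1.9

The green pentagon moved from (0.5, 1.2) to (2.0, 2.3), a distance of √(1.5² + 1.1²) ≈ 1.9.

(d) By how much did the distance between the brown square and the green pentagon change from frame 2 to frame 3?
+1.0

Distance in frame 2: 0.9. Distance in frame 3: 1.9.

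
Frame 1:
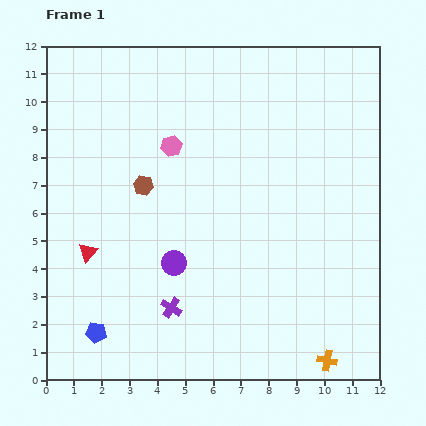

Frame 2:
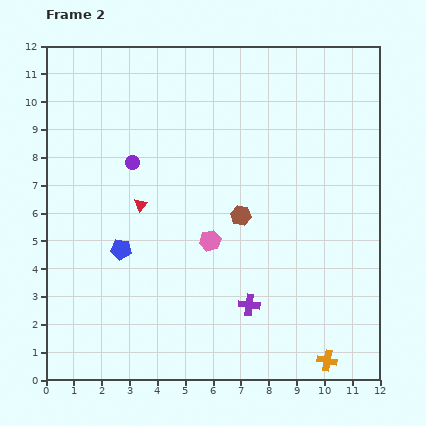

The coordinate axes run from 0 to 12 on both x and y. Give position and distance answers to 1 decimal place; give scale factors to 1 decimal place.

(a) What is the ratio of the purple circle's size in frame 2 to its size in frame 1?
0.6×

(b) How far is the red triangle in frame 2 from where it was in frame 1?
2.5

The red triangle moved from (1.5, 4.6) to (3.4, 6.3), a distance of √(1.9² + 1.7²) ≈ 2.5.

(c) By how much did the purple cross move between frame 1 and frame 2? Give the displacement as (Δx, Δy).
(2.8, 0.1)

The purple cross was at (4.5, 2.6) in frame 1 and (7.3, 2.7) in frame 2.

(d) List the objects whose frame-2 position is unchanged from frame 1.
the orange cross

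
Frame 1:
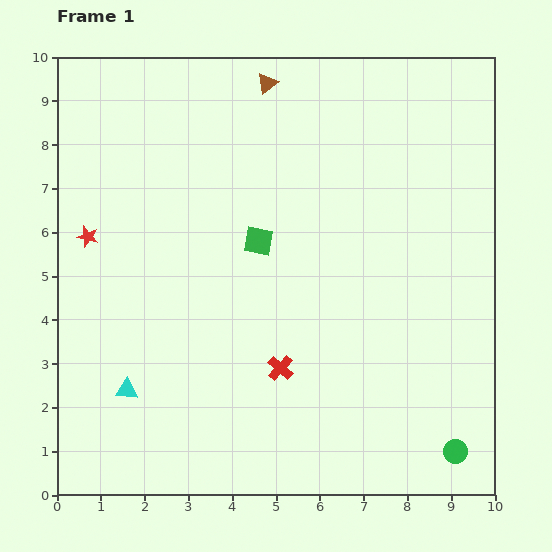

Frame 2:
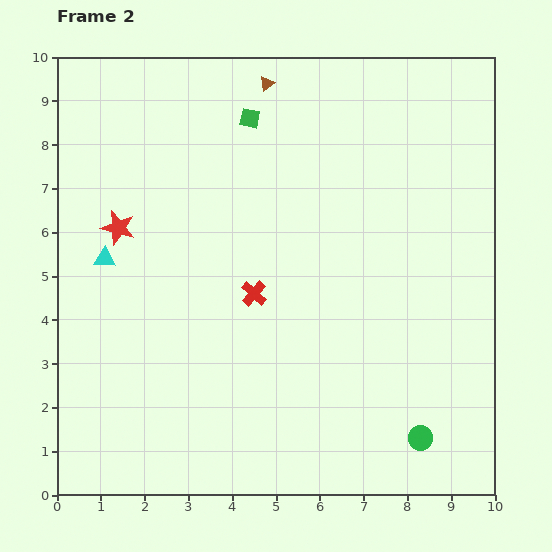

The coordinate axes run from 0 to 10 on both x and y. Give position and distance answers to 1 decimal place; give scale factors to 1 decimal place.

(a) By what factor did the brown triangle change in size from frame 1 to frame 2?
0.7×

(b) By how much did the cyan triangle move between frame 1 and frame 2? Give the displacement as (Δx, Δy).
(-0.5, 3.0)

The cyan triangle was at (1.6, 2.4) in frame 1 and (1.1, 5.4) in frame 2.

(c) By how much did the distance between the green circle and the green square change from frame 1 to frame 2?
+1.7

Distance in frame 1: 6.6. Distance in frame 2: 8.3.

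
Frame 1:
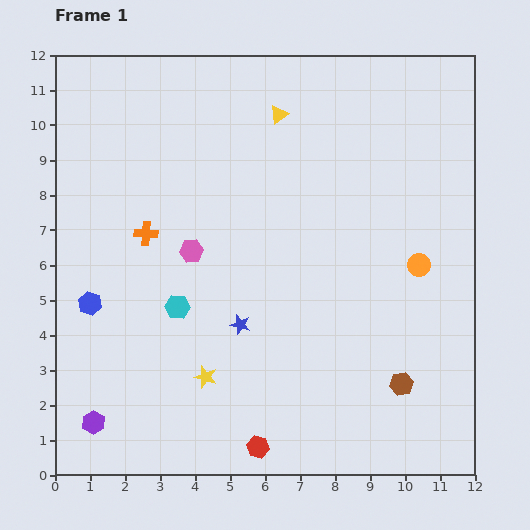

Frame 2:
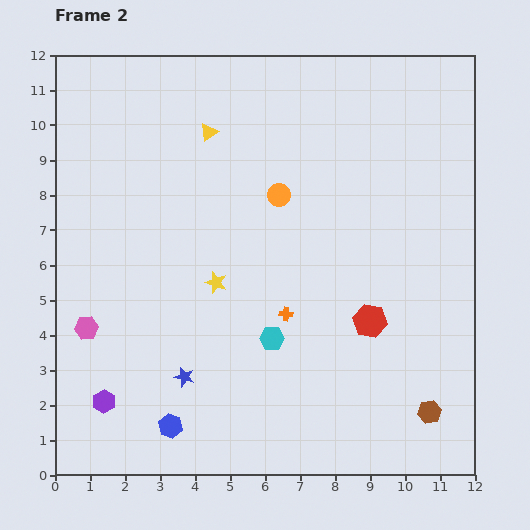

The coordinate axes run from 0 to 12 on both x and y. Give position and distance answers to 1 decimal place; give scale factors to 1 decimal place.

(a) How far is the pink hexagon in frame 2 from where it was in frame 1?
3.7

The pink hexagon moved from (3.9, 6.4) to (0.9, 4.2), a distance of √(3.0² + 2.2²) ≈ 3.7.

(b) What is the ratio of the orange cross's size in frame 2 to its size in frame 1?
0.6×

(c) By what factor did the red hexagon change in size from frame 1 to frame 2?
1.5×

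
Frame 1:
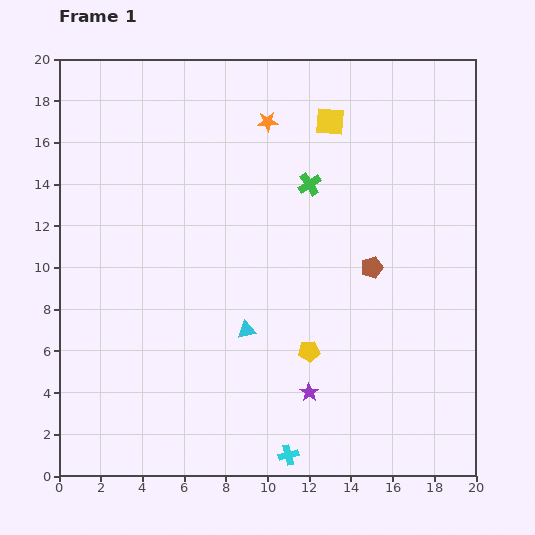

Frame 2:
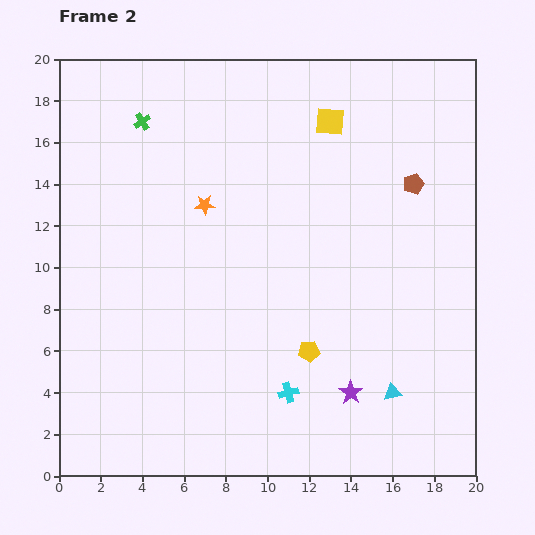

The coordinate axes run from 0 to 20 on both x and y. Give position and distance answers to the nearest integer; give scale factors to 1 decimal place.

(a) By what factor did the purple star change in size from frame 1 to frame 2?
1.3×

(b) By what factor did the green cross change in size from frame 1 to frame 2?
0.7×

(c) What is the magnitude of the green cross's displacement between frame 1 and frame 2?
9

The green cross moved from (12, 14) to (4, 17), a distance of √(8² + 3²) ≈ 9.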